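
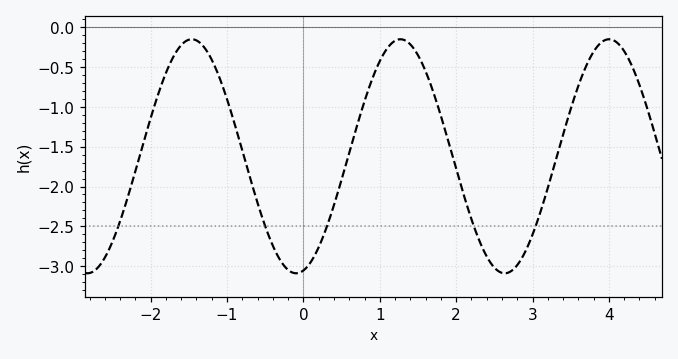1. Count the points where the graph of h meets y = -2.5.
5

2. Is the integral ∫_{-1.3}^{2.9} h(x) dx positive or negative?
negative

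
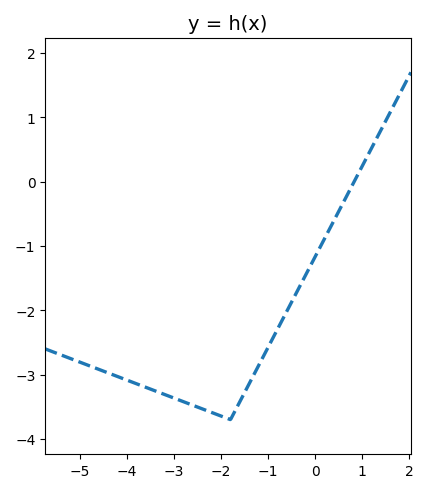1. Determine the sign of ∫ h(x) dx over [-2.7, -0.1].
negative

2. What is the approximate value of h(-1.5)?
-3.28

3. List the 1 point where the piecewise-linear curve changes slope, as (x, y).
(-1.8, -3.7)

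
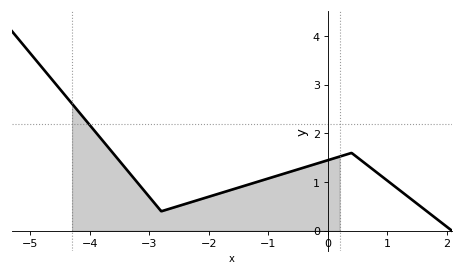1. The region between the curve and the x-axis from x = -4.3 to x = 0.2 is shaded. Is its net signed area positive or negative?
positive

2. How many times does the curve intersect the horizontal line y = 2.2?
1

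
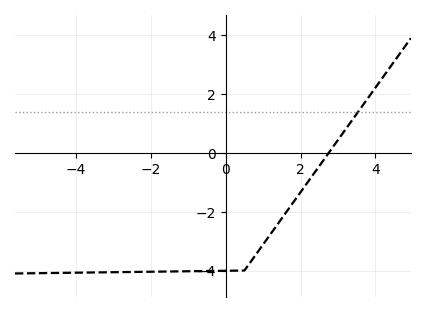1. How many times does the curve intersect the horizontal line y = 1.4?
1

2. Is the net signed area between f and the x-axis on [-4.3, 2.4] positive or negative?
negative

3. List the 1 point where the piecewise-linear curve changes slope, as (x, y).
(0.5, -4)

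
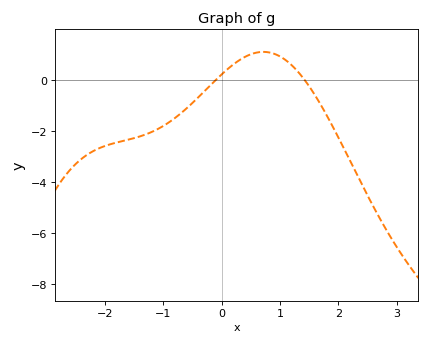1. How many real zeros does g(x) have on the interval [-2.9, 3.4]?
2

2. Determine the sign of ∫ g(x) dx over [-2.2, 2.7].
negative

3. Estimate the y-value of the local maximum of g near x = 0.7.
1.2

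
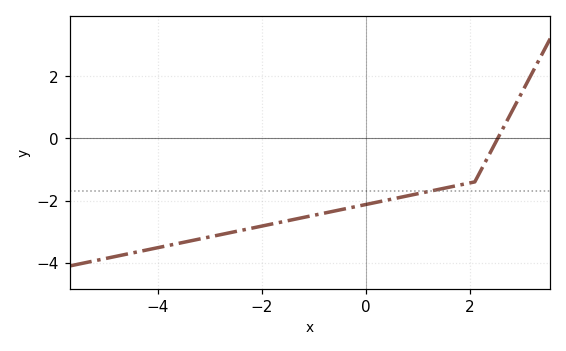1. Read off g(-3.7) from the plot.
-3.4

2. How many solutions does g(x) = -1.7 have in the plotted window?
1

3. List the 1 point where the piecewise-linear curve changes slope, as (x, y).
(2.1, -1.4)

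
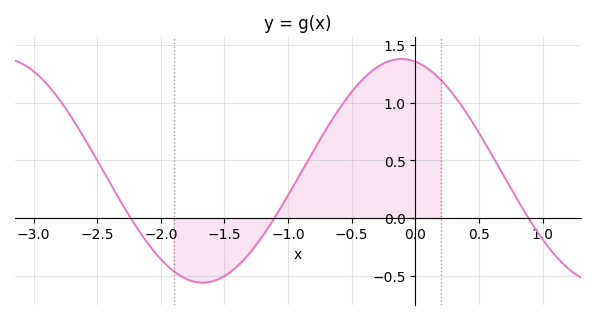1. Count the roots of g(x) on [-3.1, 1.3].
3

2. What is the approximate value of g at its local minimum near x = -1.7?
-0.55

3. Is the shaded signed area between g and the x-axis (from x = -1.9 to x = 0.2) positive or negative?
positive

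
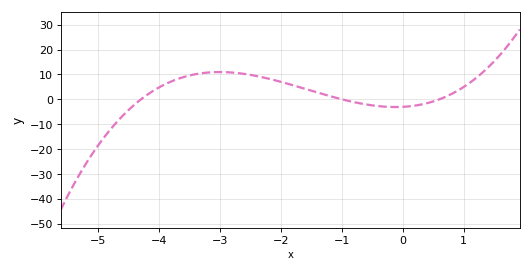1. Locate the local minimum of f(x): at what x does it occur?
-0.2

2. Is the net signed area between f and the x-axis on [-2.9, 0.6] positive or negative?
positive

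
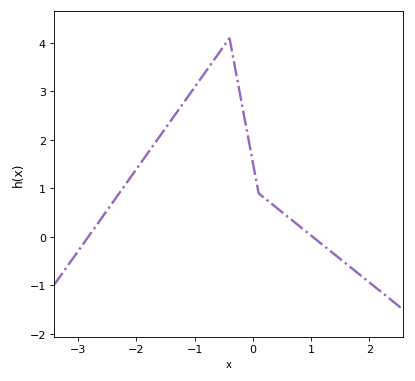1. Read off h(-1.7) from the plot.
1.9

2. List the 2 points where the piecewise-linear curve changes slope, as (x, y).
(-0.4, 4.1); (0.1, 0.9)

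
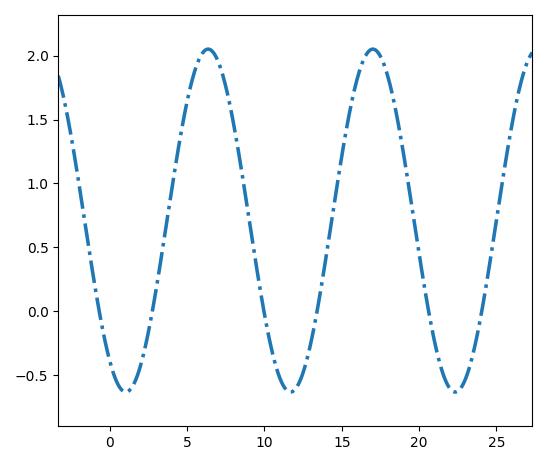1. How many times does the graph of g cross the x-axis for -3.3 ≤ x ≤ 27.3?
6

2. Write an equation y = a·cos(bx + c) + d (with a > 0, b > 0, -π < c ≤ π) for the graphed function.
y = 1.34cos(0.59x + 2.5) + 0.71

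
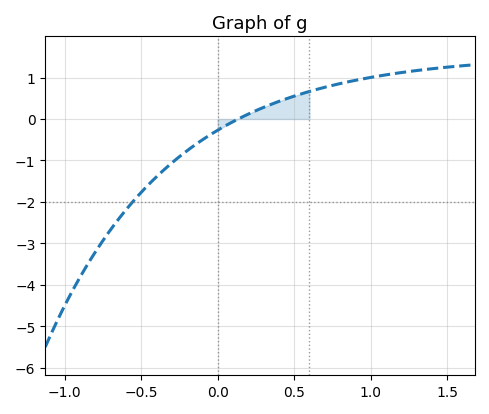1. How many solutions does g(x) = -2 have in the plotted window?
1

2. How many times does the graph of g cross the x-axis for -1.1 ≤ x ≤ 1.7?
1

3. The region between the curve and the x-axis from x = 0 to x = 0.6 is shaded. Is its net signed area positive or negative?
positive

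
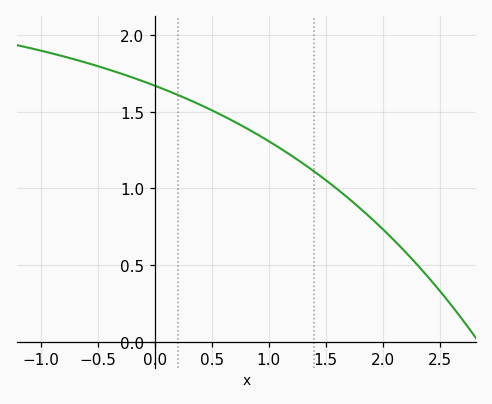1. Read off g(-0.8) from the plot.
1.86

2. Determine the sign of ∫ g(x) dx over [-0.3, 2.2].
positive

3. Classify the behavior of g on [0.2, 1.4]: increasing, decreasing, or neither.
decreasing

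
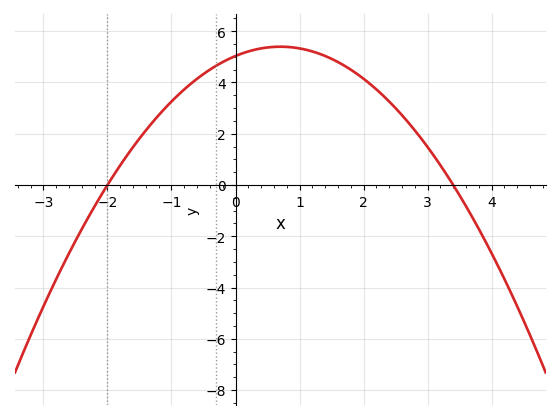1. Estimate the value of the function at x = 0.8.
5.39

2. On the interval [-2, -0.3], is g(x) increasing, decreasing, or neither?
increasing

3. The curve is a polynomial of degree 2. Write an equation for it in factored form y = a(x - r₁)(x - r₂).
y = -0.74(x + 2)(x - 3.4)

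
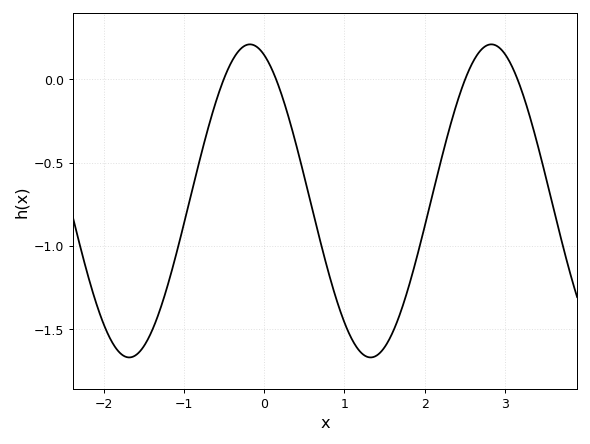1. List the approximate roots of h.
-0.504, 0.149, 2.5, 3.15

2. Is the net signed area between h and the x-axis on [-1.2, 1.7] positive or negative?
negative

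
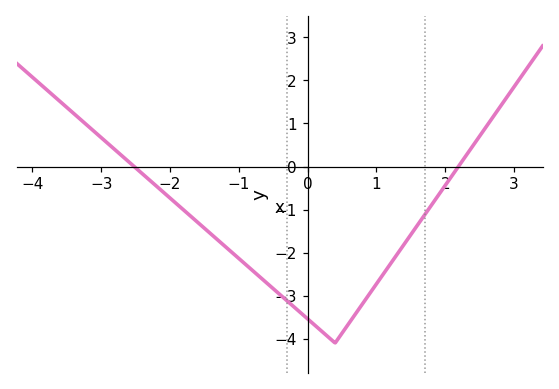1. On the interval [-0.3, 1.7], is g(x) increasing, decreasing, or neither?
neither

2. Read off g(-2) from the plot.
-0.731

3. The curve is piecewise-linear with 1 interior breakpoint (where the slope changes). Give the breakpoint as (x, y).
(0.4, -4.1)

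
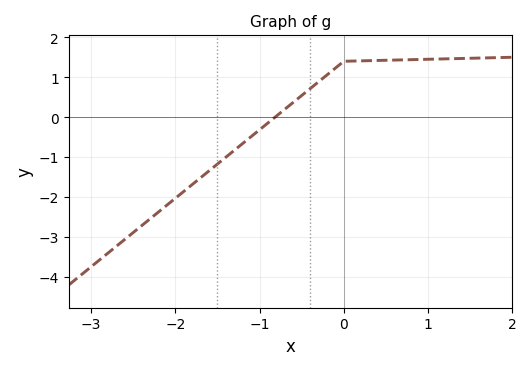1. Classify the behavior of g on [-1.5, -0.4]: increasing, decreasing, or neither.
increasing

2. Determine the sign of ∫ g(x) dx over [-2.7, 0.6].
negative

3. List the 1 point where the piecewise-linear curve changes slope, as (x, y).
(0, 1.4)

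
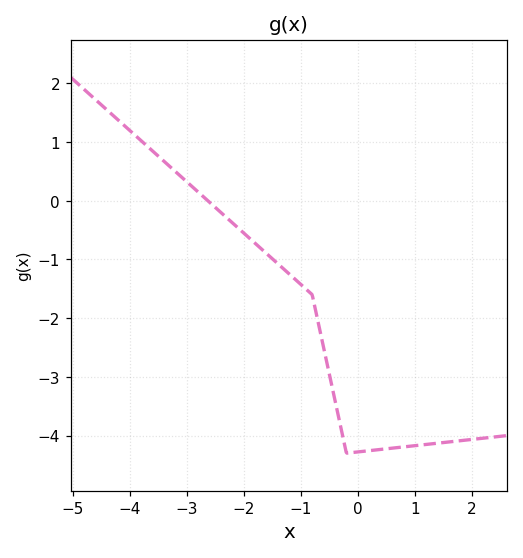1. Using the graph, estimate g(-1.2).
-1.25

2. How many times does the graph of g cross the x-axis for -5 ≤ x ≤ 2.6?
1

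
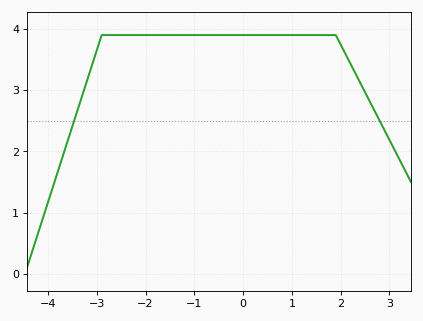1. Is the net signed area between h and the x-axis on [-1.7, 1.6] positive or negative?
positive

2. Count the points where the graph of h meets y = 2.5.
2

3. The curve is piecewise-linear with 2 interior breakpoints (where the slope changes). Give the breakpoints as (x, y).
(-2.9, 3.9); (1.9, 3.9)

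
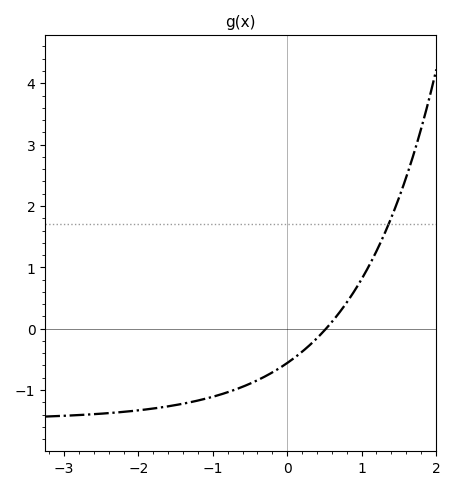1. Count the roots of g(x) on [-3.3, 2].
1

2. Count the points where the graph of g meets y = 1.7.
1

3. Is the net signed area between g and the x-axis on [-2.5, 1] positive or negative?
negative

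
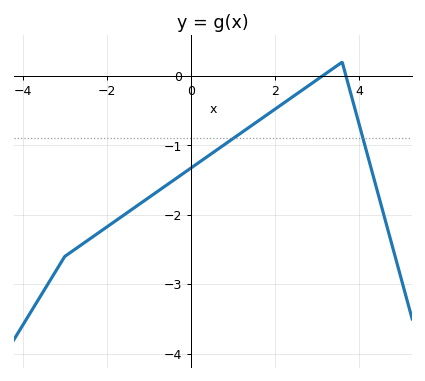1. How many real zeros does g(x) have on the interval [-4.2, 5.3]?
2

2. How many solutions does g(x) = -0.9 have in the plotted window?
2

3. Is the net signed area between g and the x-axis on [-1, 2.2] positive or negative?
negative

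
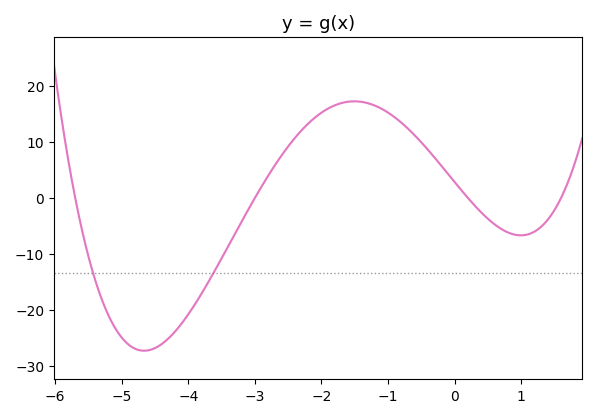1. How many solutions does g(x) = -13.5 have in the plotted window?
2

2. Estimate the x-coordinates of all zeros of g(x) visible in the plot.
-5.6, -3, 0.2, 1.6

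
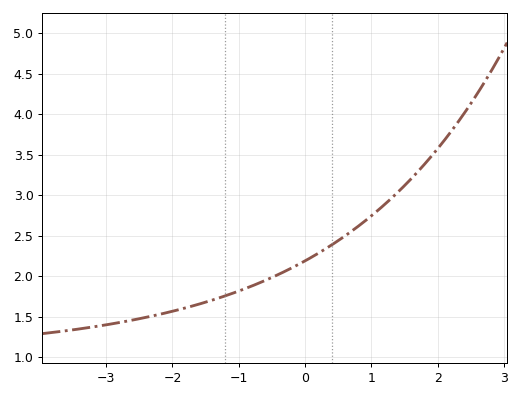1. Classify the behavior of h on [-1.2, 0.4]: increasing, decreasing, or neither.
increasing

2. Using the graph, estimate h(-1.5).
1.68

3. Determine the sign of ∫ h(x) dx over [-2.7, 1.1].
positive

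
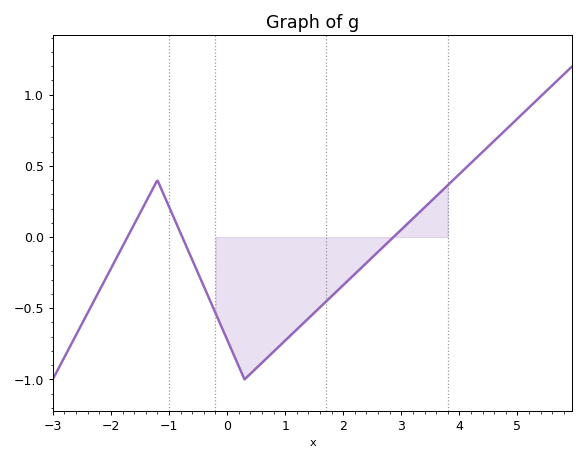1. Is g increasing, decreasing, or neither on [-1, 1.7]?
neither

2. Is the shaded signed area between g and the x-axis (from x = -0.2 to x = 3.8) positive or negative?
negative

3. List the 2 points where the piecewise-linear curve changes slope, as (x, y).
(-1.2, 0.4); (0.3, -1)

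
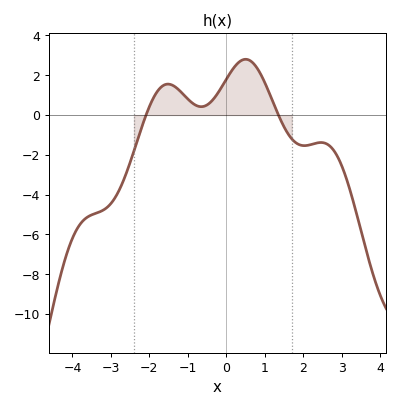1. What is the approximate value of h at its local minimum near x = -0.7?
0.4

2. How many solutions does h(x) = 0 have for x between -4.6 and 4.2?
2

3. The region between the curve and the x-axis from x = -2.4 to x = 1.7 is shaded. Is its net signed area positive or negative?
positive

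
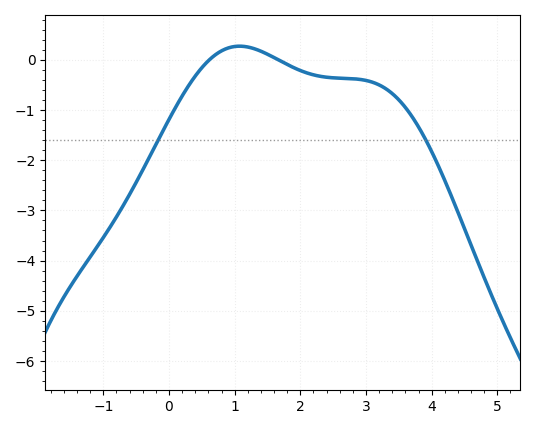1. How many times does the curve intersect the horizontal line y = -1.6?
2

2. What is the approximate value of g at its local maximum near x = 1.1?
0.272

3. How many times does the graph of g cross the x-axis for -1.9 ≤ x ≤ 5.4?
2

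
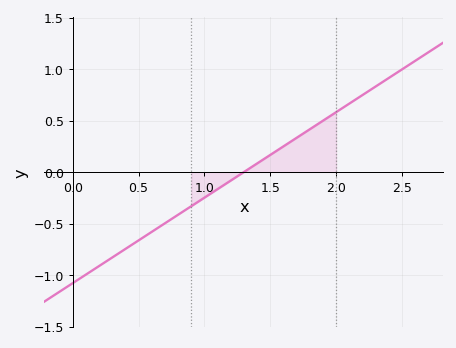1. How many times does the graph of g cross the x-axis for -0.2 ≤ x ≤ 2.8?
1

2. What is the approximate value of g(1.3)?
0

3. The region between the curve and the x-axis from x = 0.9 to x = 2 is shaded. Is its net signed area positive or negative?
positive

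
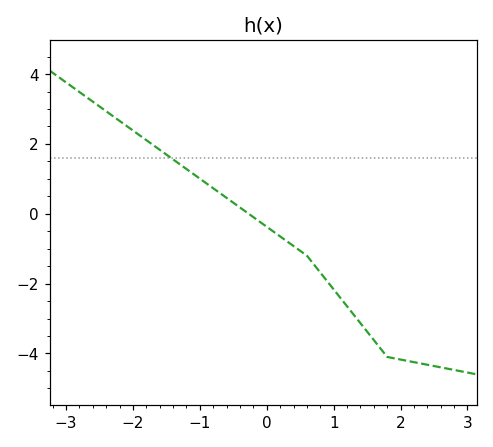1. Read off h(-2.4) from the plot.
3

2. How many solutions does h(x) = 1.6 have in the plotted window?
1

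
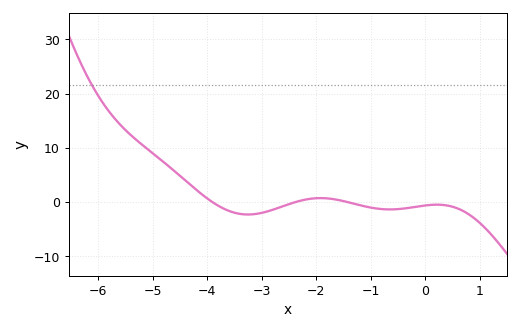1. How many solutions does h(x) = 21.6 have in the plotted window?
1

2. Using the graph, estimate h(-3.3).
-2.26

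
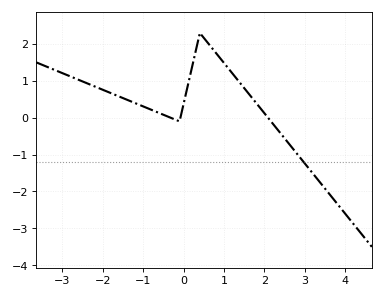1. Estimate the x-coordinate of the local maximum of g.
0.402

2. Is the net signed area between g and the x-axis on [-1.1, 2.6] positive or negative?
positive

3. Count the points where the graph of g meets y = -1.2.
1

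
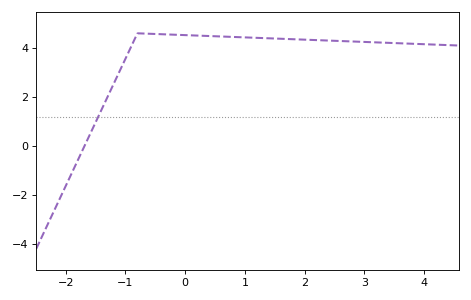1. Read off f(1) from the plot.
4.4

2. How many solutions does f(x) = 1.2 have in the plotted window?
1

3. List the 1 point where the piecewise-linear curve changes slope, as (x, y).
(-0.8, 4.6)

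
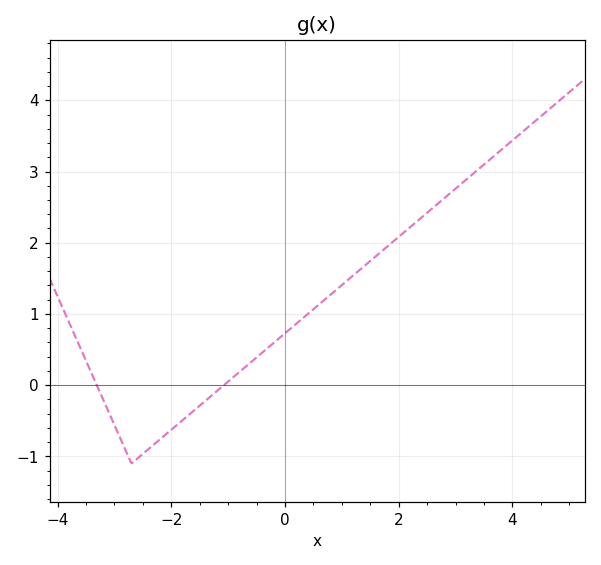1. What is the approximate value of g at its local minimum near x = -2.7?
-1.1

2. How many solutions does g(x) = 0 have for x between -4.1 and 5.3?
2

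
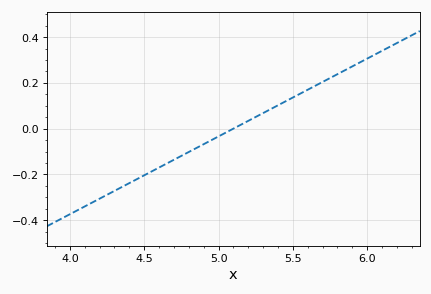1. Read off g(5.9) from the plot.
0.28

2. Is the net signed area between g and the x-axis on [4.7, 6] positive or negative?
positive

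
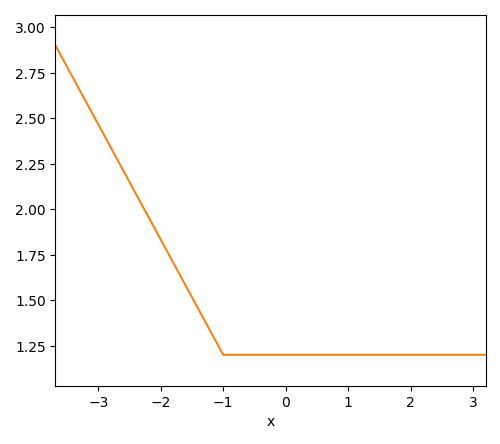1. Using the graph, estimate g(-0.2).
1.2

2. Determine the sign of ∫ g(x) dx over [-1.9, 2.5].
positive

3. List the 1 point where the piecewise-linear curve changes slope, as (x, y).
(-1, 1.2)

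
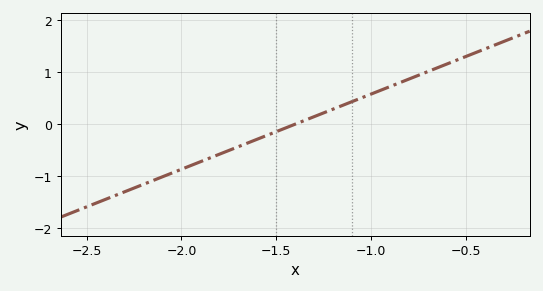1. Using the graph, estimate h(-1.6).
-0.288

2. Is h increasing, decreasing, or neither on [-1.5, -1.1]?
increasing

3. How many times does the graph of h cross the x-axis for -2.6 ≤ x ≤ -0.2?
1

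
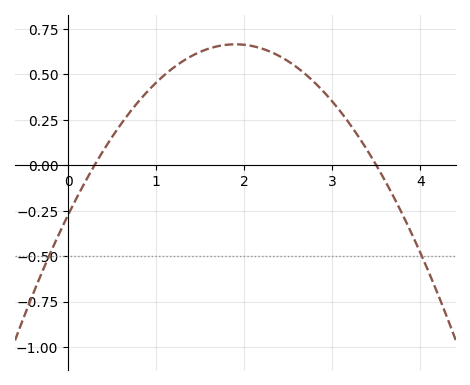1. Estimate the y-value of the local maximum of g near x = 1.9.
0.66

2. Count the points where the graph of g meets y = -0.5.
2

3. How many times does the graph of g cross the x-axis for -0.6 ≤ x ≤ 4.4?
2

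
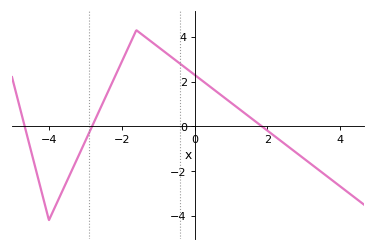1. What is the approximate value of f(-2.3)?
1.8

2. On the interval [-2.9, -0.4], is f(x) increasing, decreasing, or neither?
neither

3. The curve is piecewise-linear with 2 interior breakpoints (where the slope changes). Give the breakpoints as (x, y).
(-4, -4.2); (-1.6, 4.3)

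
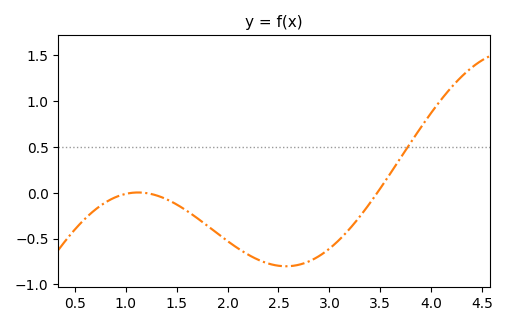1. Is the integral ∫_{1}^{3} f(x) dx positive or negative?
negative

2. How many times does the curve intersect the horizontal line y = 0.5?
1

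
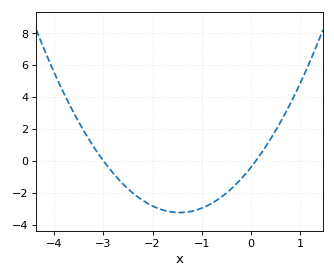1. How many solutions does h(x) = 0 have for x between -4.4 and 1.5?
2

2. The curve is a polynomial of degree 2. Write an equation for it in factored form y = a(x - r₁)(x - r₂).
y = 1.35(x + 3)(x - 0.1)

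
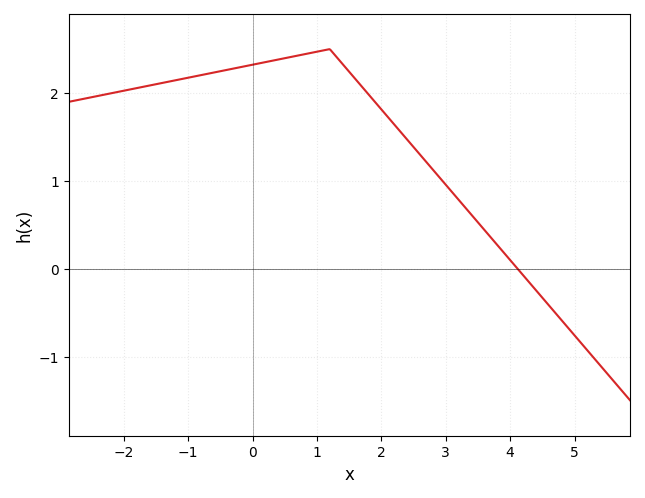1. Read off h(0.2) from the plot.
2.35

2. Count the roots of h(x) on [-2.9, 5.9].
1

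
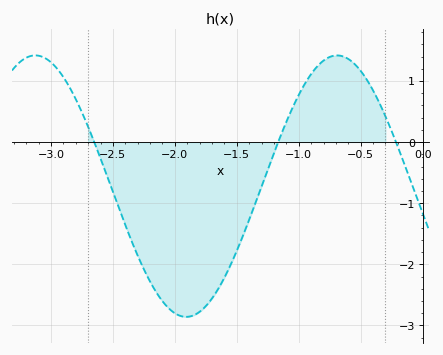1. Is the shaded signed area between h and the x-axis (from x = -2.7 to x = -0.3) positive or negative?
negative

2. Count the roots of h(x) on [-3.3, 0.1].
3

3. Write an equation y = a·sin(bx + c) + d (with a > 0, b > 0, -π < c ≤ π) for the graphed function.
y = 2.14sin(2.58x - 2.93) - 0.72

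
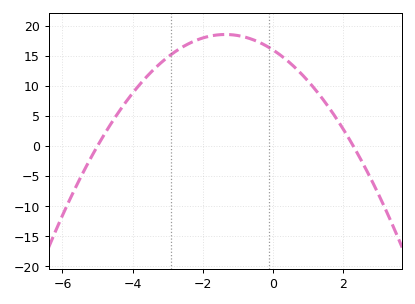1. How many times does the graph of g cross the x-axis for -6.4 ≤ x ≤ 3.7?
2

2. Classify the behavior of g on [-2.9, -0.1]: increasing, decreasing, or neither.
neither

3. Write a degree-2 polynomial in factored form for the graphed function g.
y = -1.39(x + 5)(x - 2.3)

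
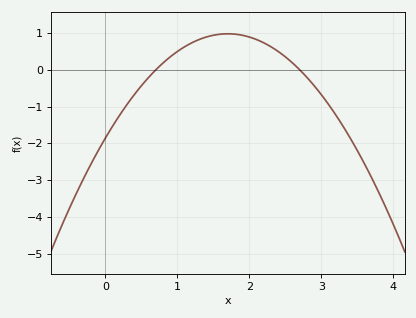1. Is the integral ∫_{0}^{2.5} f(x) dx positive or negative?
positive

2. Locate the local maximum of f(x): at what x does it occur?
1.7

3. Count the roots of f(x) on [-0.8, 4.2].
2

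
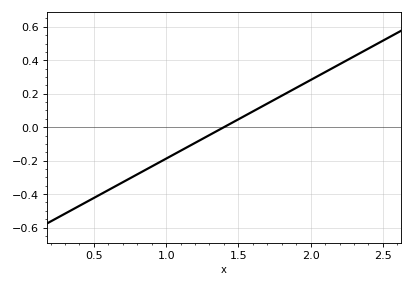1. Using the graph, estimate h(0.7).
-0.32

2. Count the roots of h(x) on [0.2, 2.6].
1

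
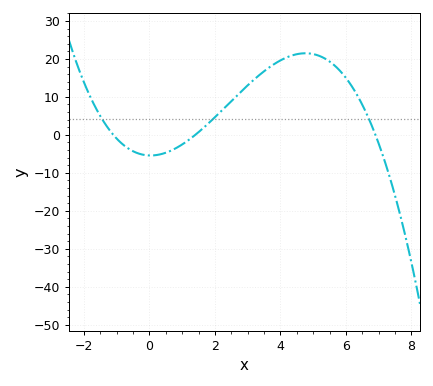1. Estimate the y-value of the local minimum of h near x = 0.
-5.42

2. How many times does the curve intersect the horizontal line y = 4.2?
3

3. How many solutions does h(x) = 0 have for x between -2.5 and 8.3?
3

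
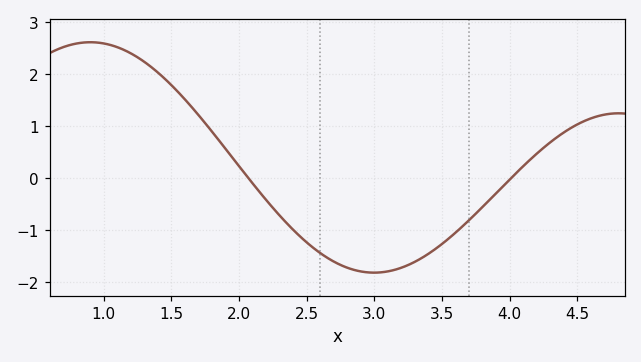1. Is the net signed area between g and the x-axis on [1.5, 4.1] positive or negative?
negative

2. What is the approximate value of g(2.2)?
-0.41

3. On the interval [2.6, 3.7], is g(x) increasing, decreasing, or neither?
neither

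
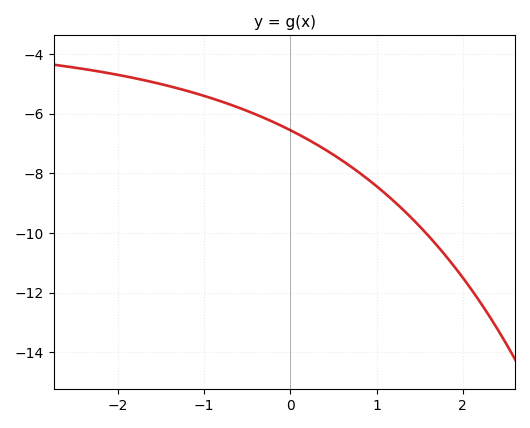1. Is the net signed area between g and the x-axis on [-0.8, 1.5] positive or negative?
negative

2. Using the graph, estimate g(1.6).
-10.1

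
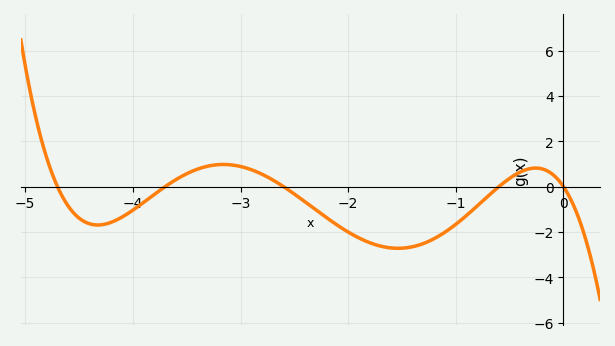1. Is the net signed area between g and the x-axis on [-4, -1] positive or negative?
negative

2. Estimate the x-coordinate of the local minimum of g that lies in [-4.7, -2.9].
-4.33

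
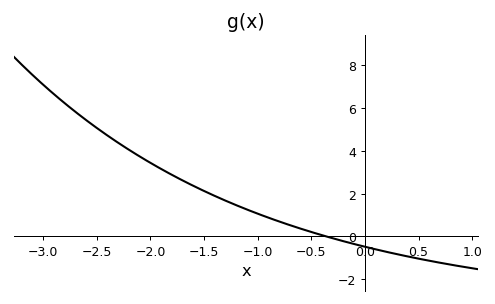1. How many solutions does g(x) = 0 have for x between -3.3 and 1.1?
1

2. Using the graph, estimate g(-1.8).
2.89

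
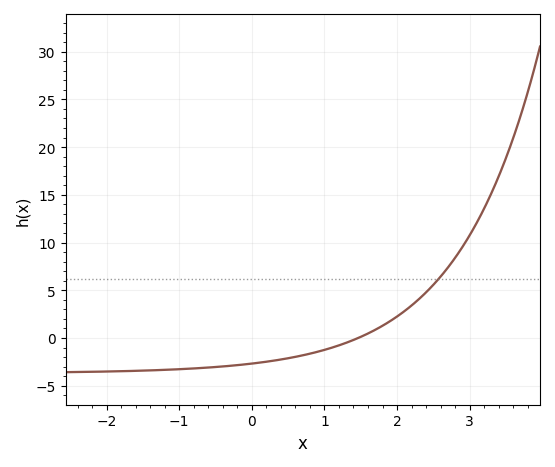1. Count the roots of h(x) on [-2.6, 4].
1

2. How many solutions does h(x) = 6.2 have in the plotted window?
1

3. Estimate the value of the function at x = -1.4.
-3.39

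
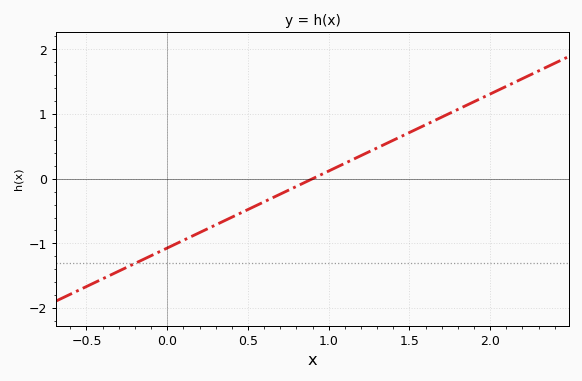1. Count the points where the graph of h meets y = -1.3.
1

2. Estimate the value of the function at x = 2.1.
1.4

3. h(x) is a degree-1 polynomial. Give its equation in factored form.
y = 1.19(x - 0.9)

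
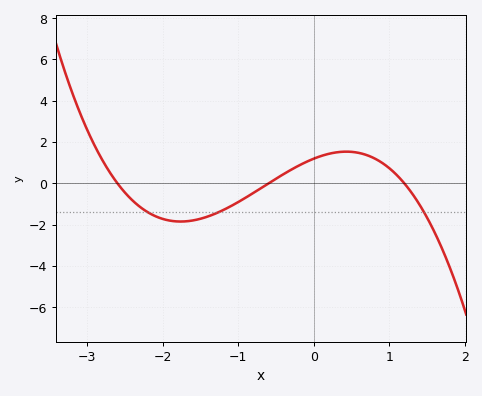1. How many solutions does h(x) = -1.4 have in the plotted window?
3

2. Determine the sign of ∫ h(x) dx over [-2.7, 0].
negative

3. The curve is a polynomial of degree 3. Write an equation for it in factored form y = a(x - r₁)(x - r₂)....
y = -0.64(x + 2.6)(x + 0.6)(x - 1.2)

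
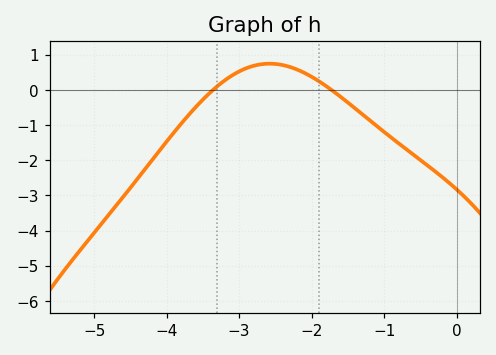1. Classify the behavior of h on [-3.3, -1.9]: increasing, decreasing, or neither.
neither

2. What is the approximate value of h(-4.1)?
-1.73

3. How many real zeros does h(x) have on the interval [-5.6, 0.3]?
2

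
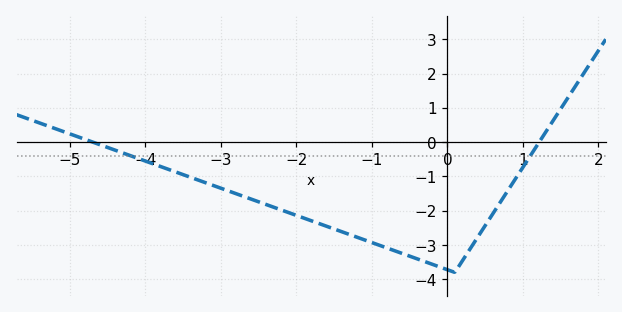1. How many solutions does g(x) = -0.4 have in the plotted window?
2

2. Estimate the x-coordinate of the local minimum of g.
0.097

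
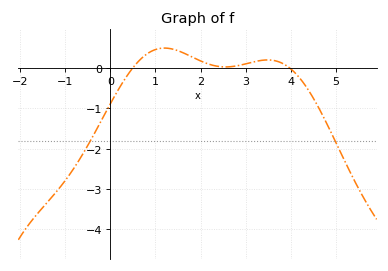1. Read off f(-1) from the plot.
-2.8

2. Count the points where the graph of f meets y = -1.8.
2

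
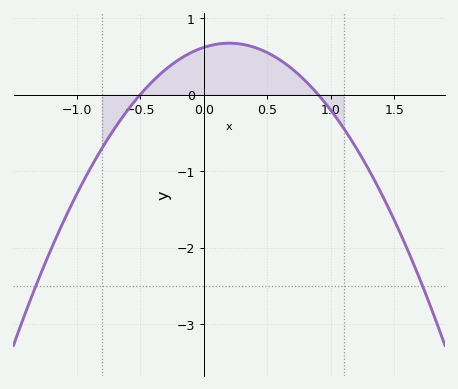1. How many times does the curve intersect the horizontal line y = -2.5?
2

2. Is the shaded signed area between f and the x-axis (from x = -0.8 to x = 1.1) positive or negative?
positive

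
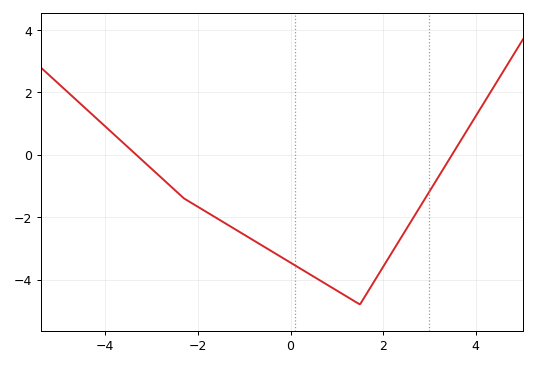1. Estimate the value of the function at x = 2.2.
-3.11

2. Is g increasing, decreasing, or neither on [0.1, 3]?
neither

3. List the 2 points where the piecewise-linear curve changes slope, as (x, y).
(-2.3, -1.4); (1.5, -4.8)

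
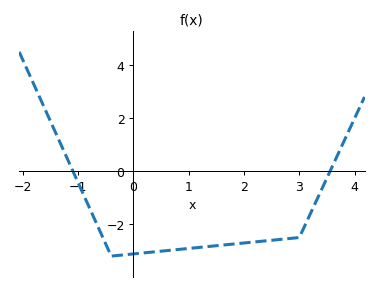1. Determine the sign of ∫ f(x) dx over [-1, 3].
negative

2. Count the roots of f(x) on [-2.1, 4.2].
2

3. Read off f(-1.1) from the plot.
0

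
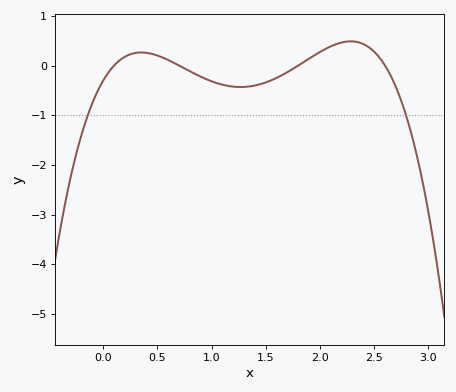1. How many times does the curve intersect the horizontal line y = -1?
2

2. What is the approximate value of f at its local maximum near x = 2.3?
0.5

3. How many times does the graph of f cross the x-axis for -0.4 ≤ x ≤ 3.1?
4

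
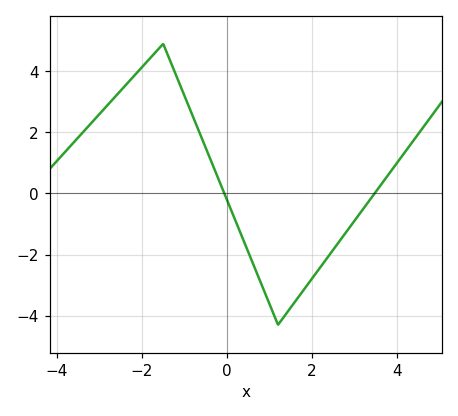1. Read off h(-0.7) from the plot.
2.17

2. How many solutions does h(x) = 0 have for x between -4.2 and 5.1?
2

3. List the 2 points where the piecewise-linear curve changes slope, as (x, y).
(-1.5, 4.9); (1.2, -4.3)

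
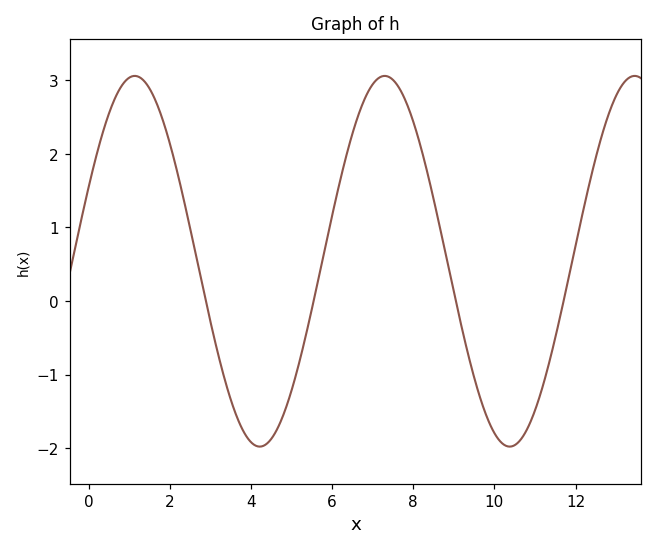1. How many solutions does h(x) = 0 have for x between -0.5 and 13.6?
4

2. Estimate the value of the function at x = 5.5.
-0.116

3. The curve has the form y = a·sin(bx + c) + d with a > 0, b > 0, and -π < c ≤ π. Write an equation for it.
y = 2.52sin(1.02x + 0.41) + 0.54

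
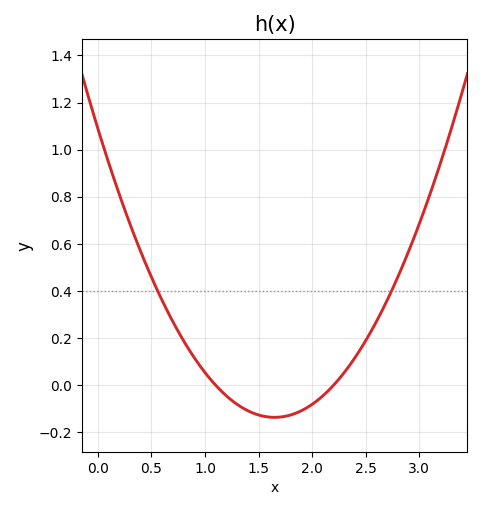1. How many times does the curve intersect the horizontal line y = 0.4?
2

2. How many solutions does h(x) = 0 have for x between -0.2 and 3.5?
2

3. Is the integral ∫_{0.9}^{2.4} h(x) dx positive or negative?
negative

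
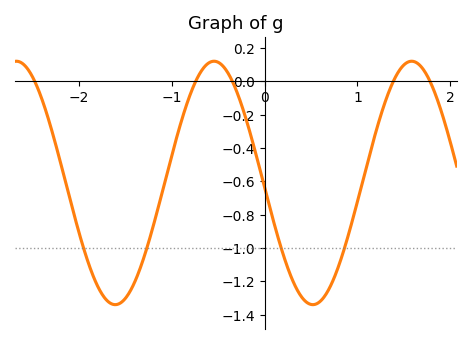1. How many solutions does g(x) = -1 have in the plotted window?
4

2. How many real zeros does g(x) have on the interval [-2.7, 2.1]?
5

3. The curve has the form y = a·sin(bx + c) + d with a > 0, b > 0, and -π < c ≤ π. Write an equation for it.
y = 0.73sin(3x - 3.1) - 0.61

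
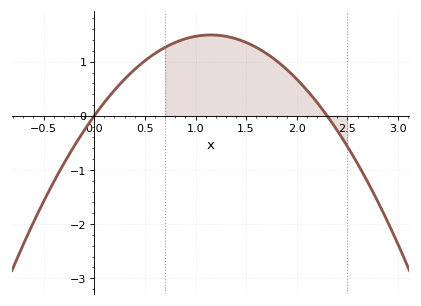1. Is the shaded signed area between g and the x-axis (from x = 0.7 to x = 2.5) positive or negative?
positive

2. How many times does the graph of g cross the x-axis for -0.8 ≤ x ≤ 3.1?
2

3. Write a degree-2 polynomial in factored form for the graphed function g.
y = -1.13(x - 0)(x - 2.3)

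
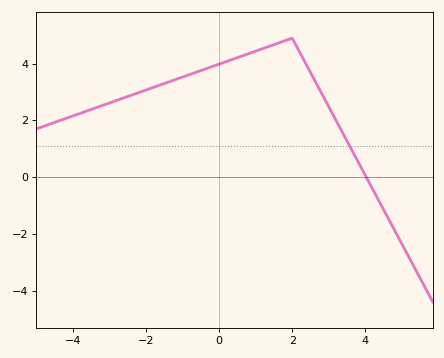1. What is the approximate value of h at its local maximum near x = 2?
4.8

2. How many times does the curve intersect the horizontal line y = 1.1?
1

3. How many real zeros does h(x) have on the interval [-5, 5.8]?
1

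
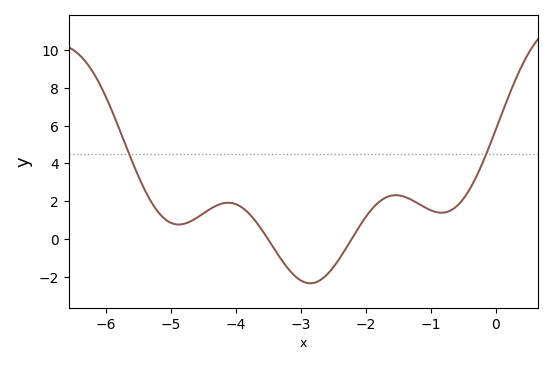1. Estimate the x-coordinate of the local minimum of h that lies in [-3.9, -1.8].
-2.9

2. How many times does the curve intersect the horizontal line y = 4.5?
2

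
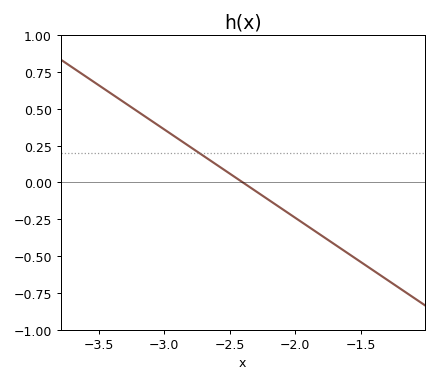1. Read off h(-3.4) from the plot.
0.6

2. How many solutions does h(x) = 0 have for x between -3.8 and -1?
1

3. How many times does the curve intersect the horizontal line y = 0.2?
1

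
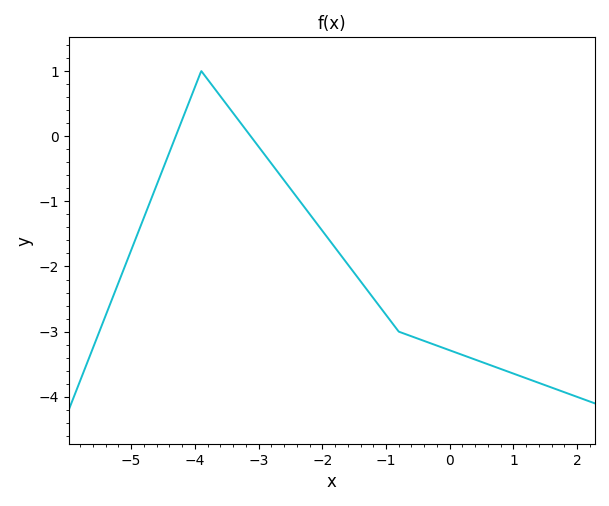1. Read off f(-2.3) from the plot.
-1.1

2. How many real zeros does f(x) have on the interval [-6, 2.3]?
2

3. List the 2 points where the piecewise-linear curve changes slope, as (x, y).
(-3.9, 1); (-0.8, -3)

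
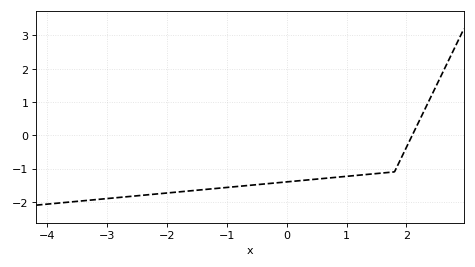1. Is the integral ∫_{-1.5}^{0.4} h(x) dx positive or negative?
negative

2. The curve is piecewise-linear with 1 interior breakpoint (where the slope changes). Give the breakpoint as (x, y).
(1.8, -1.1)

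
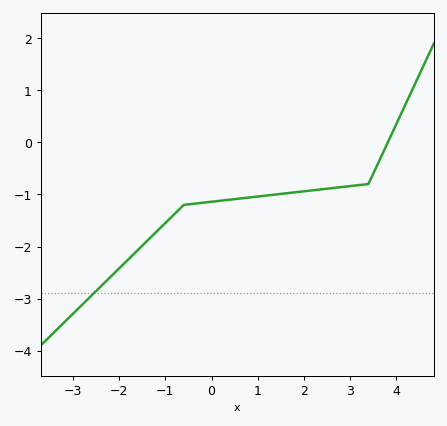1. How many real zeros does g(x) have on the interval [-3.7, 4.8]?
1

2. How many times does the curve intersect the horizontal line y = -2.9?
1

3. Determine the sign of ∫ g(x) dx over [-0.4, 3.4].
negative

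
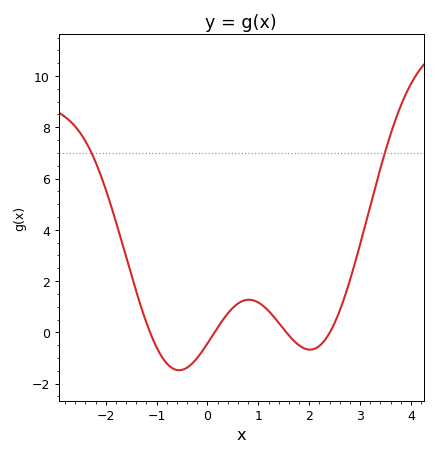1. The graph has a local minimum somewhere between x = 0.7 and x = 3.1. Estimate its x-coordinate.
2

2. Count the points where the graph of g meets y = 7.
2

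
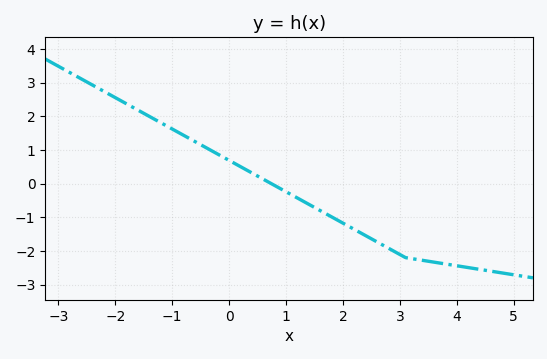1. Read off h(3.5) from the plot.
-2.3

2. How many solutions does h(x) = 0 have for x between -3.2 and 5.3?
1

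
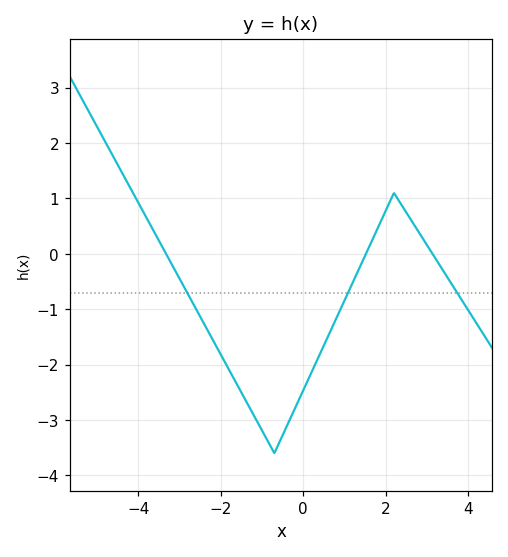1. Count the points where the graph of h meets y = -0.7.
3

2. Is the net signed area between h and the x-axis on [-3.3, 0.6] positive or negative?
negative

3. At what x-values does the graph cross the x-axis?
-3.33, 1.52, 3.14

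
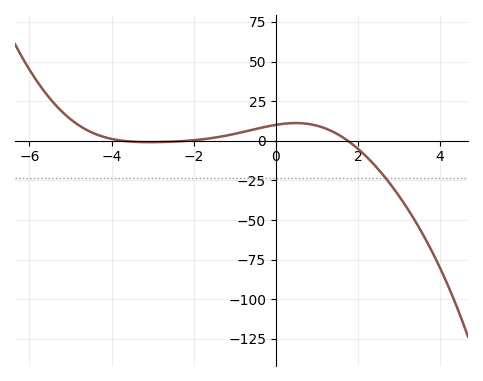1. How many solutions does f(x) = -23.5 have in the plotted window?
1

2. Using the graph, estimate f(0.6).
11.1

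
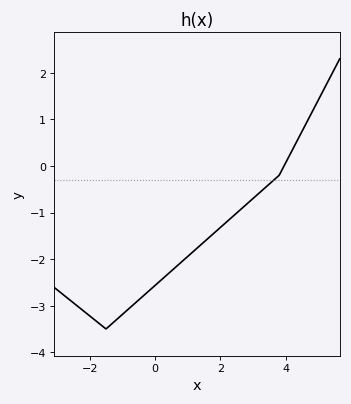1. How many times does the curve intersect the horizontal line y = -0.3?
1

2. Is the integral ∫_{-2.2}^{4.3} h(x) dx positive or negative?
negative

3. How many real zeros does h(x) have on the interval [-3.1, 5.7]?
1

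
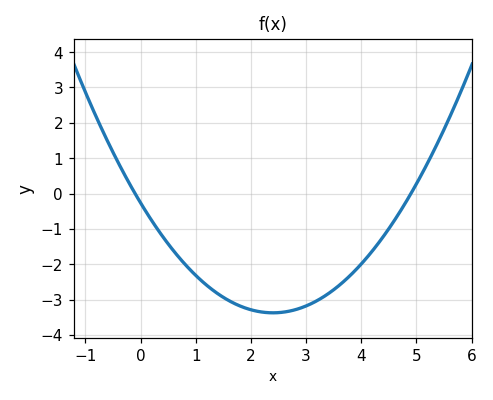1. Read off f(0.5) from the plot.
-1.4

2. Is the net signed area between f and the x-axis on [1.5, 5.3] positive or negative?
negative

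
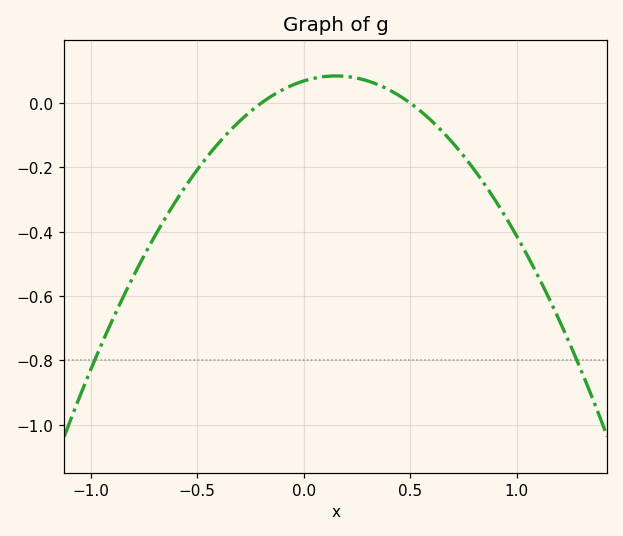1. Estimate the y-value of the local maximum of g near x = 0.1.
0.085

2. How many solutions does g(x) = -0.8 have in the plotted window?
2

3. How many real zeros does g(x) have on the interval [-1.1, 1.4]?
2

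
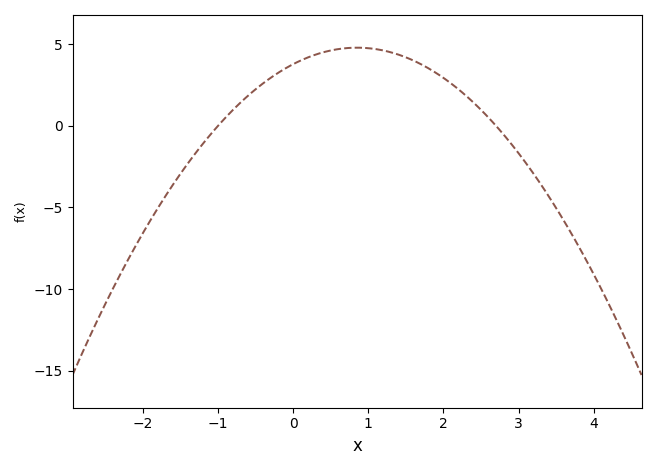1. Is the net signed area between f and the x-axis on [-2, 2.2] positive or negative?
positive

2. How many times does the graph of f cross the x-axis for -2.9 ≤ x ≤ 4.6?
2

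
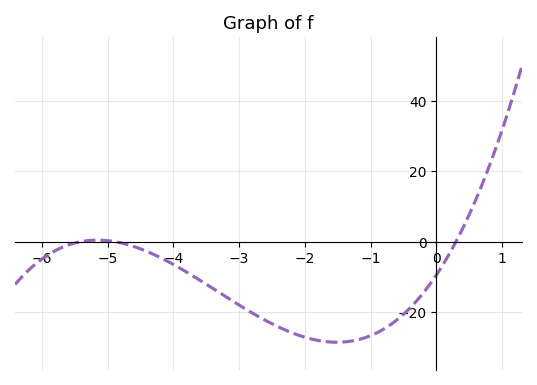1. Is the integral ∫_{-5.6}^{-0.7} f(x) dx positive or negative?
negative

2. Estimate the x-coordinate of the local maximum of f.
-5.15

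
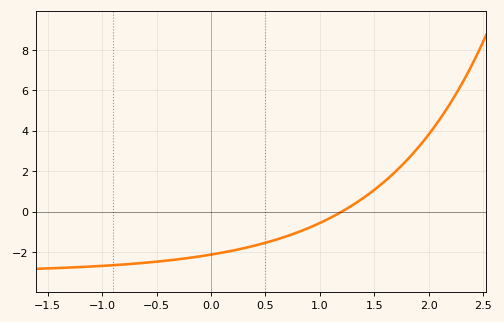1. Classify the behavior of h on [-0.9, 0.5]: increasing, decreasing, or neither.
increasing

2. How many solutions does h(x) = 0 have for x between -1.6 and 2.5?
1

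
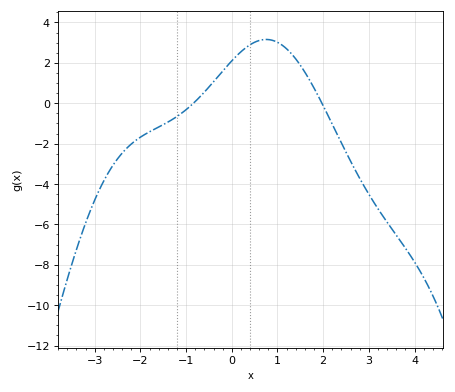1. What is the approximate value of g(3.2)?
-5.2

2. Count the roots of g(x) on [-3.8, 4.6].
2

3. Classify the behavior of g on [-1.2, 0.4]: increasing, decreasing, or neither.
increasing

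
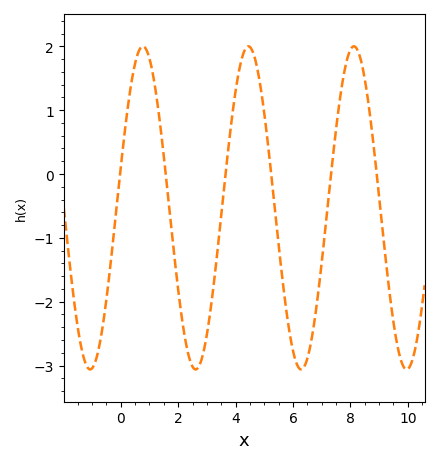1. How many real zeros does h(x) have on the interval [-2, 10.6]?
6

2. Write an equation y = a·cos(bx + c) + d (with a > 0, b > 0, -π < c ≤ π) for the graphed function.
y = 2.53cos(1.71x - 1.32) - 0.53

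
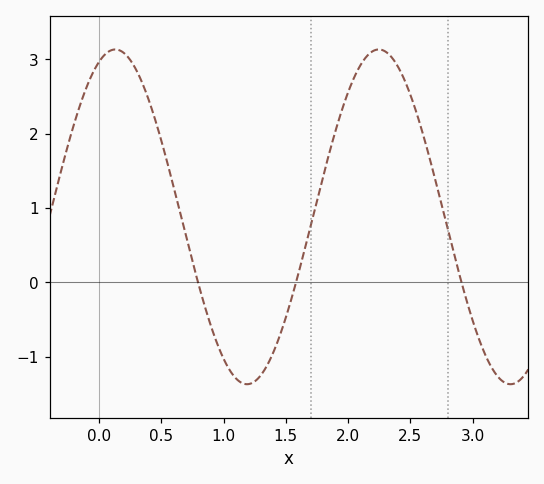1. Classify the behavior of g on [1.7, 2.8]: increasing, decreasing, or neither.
neither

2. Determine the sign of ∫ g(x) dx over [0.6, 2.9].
positive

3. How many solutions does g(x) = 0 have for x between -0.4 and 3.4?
3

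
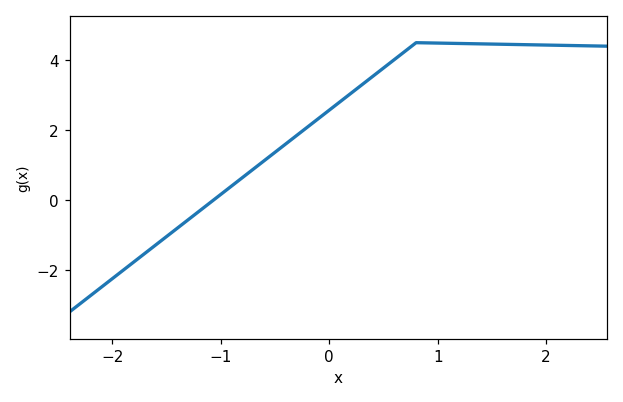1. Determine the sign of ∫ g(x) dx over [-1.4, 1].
positive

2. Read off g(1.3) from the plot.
4.47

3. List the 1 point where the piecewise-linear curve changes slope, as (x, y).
(0.8, 4.5)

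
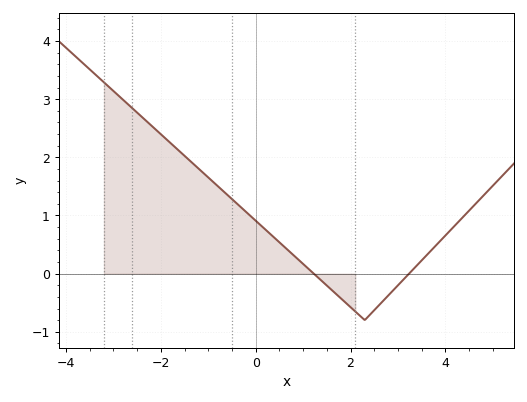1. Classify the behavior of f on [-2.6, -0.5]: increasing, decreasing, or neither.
decreasing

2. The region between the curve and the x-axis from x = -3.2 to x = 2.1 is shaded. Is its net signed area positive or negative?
positive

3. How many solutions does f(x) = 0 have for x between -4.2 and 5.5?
2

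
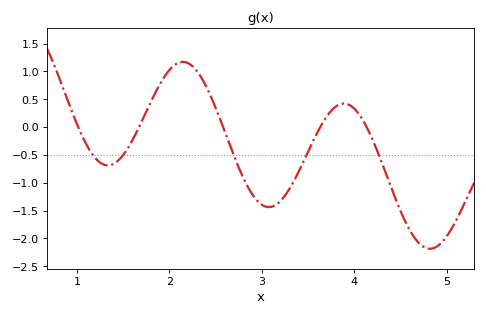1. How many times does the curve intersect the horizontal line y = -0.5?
5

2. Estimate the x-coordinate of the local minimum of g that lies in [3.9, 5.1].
4.82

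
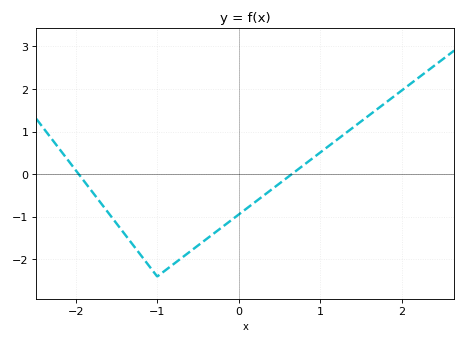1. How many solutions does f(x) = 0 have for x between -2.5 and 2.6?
2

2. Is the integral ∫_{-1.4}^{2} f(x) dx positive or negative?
negative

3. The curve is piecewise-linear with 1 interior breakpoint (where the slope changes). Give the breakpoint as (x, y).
(-1, -2.4)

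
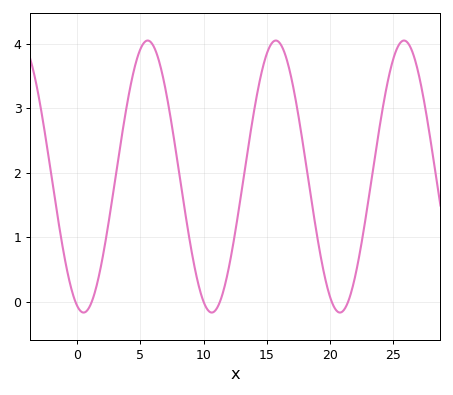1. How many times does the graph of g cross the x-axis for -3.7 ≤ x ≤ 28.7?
6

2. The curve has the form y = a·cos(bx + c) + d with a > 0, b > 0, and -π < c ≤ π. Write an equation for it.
y = 2.11cos(0.62x + 2.83) + 1.94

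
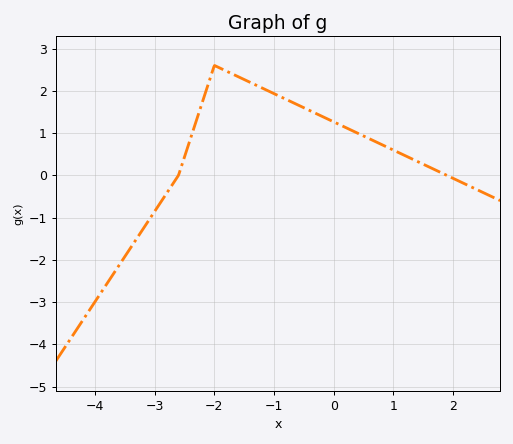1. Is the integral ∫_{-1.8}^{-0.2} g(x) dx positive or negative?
positive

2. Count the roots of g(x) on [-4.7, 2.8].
2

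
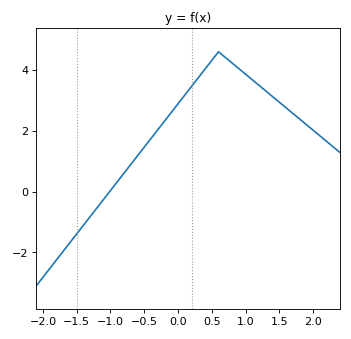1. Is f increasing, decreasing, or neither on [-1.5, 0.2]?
increasing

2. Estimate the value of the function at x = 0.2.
3.4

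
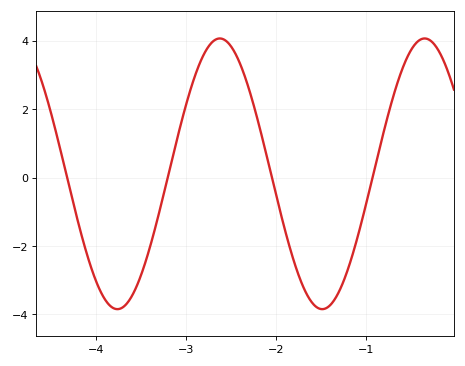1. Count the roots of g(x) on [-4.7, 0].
4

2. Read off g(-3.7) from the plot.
-3.78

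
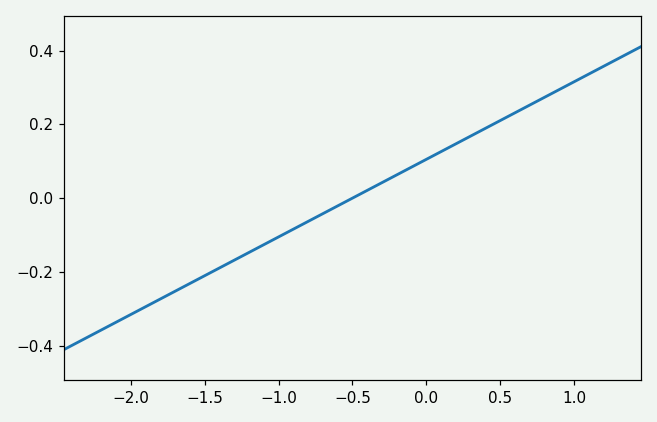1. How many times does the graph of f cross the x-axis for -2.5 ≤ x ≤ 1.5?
1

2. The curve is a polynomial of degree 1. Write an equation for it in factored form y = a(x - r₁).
y = 0.21(x + 0.5)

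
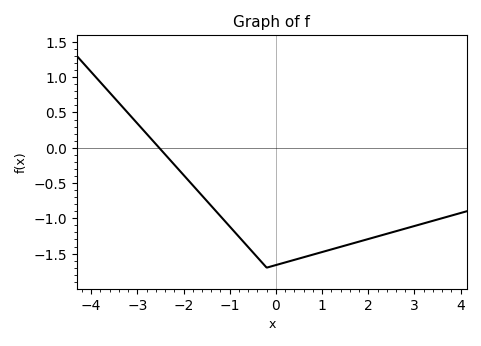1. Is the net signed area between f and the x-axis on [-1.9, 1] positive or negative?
negative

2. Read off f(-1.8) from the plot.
-0.531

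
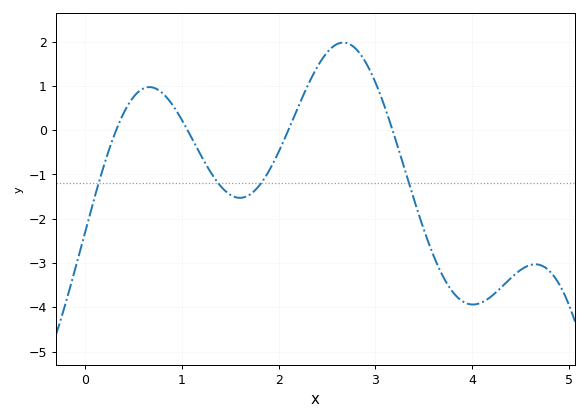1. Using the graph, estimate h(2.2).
0.5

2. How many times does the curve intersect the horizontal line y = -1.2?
4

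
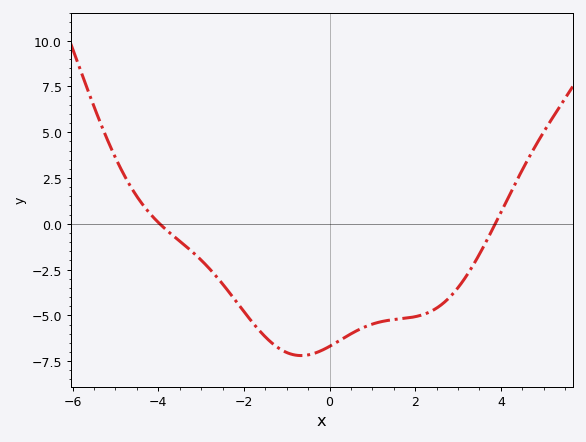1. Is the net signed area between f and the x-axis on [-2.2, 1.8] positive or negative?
negative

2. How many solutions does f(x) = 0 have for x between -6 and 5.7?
2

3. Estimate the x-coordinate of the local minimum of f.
-0.6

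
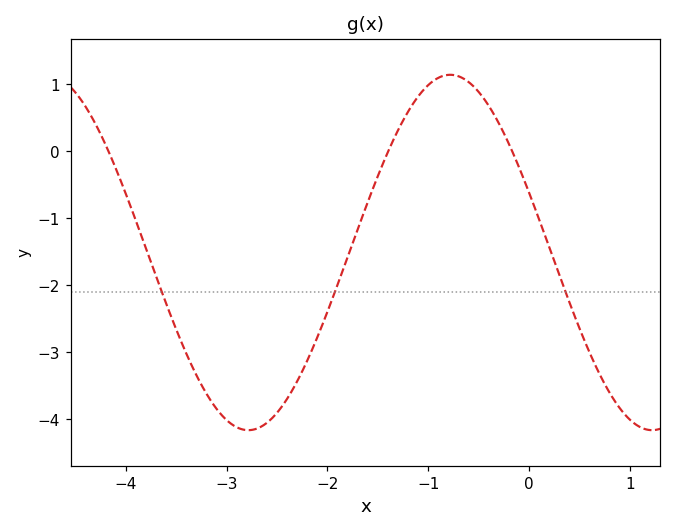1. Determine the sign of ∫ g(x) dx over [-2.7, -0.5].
negative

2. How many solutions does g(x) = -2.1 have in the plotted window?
3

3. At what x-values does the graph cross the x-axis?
-4.2, -1.4, -0.2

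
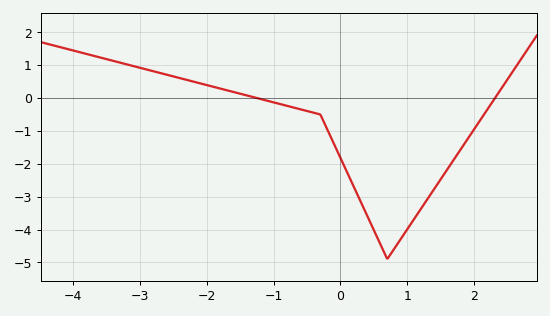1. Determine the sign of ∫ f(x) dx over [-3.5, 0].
positive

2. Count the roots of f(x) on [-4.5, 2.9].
2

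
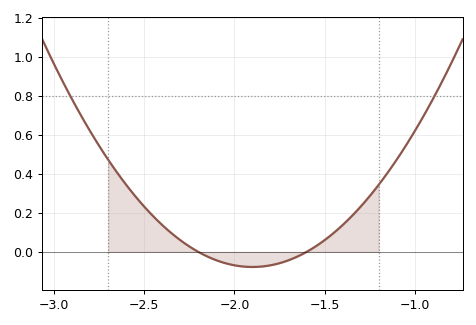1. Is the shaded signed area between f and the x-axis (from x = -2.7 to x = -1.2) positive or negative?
positive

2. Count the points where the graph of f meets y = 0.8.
2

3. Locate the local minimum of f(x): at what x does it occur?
-1.9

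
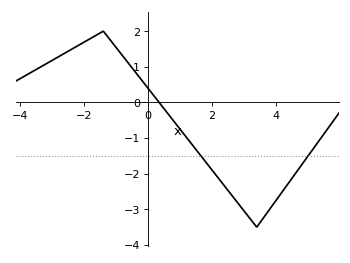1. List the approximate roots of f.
0.345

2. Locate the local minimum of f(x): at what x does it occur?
3.4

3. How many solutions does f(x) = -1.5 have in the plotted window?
2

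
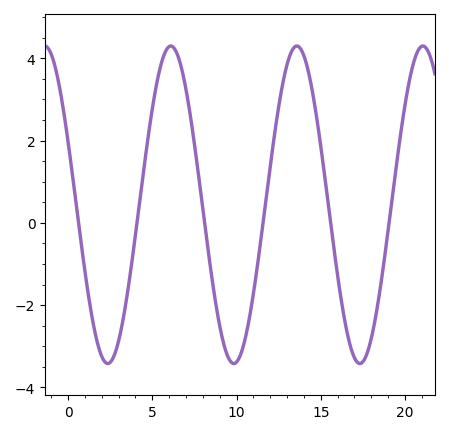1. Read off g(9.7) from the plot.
-3.39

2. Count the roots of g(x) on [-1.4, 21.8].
6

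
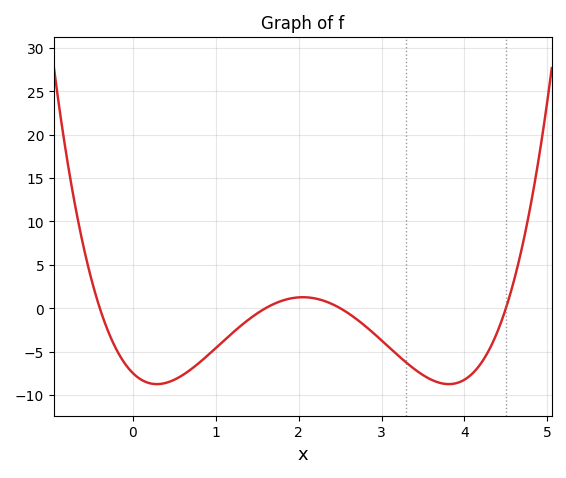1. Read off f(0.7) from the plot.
-7.04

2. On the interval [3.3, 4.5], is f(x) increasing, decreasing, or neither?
neither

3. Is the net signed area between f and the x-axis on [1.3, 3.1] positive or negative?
negative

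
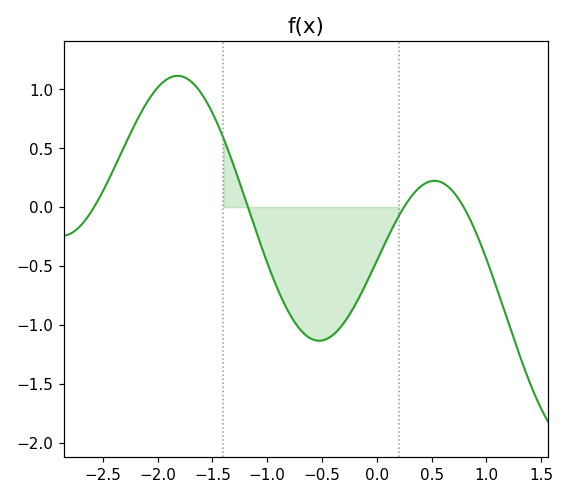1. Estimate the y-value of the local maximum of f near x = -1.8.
1.11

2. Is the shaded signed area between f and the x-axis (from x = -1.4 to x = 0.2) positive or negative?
negative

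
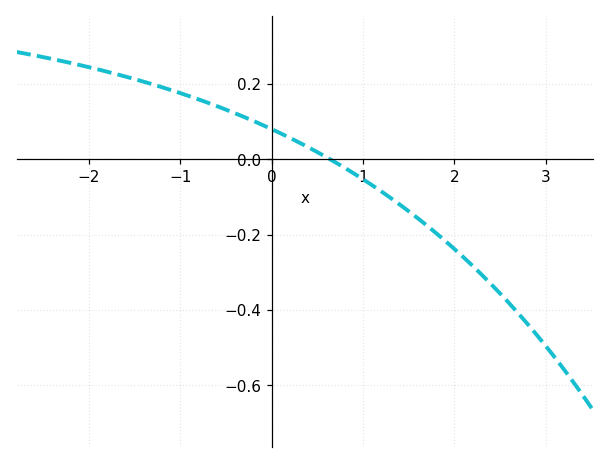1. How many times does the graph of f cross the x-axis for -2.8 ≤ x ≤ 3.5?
1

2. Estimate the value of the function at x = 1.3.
-0.1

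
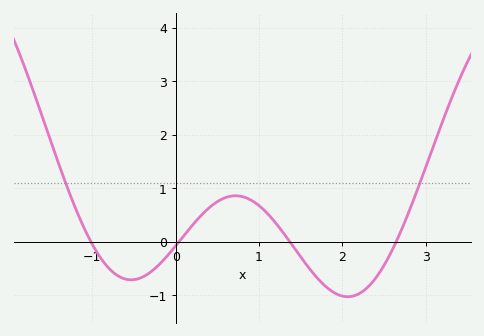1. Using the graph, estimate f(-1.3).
1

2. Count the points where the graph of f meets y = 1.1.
2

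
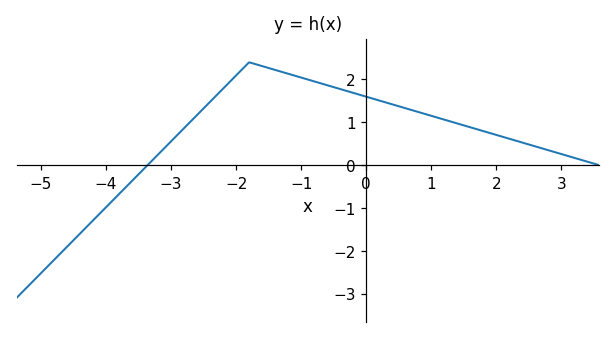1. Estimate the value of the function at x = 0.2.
1.51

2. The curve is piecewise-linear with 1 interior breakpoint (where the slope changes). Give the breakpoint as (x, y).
(-1.8, 2.4)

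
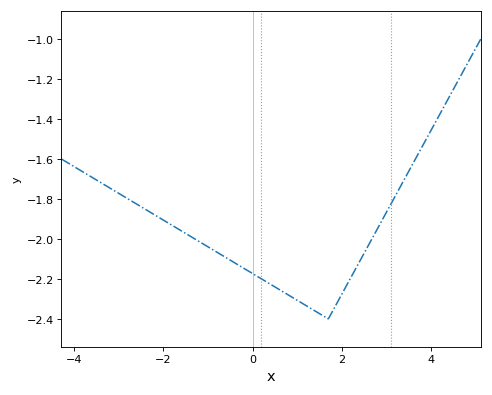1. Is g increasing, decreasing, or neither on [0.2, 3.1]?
neither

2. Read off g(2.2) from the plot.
-2.2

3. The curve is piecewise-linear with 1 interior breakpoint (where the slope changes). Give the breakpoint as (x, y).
(1.7, -2.4)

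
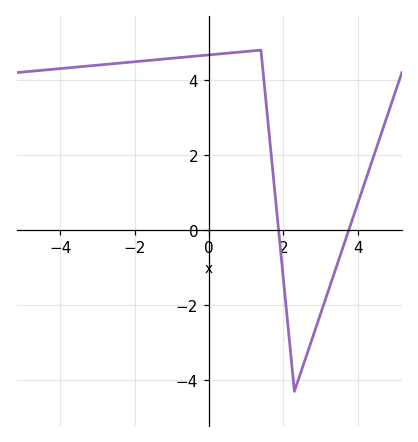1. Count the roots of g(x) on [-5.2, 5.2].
2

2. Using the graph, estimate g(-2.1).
4.48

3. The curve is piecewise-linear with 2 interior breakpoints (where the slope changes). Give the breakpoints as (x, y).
(1.4, 4.8); (2.3, -4.3)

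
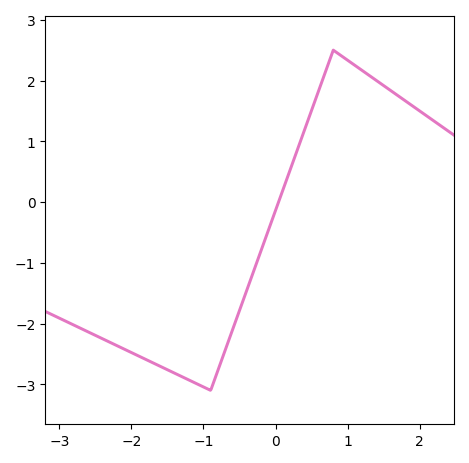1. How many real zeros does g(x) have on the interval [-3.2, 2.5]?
1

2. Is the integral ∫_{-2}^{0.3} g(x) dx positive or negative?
negative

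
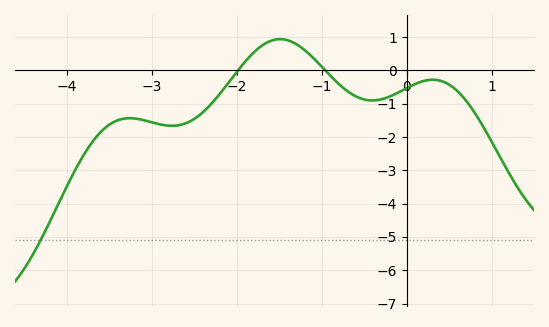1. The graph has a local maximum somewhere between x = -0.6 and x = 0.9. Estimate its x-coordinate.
0.3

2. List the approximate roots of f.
-2, -1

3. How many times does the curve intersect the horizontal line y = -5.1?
1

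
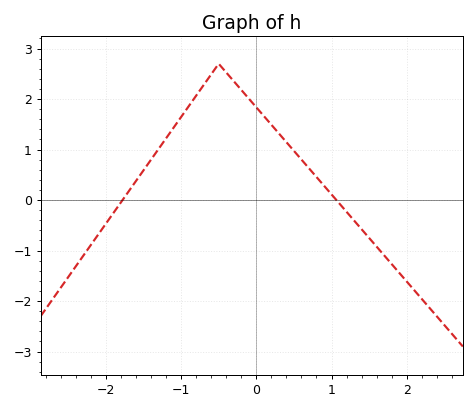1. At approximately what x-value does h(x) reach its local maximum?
-0.501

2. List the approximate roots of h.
-1.78, 1.07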